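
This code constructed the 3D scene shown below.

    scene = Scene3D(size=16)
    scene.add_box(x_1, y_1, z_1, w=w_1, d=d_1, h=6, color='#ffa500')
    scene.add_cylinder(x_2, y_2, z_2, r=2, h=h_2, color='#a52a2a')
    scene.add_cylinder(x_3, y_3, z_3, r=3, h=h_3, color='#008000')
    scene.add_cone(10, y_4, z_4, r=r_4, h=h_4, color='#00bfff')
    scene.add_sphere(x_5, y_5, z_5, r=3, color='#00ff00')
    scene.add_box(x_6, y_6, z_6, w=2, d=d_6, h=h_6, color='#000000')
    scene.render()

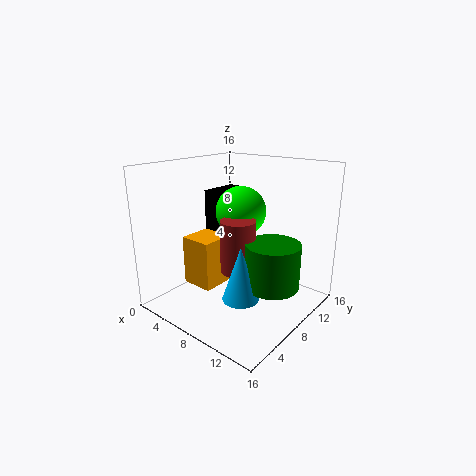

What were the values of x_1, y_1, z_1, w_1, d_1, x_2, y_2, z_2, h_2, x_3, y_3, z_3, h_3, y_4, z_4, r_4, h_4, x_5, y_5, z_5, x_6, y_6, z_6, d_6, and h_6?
x_1 = 1, y_1 = 6, z_1 = 1, w_1 = 4, d_1 = 5, x_2 = 8, y_2 = 8, z_2 = 4, h_2 = 6, x_3 = 12, y_3 = 9, z_3 = 3, h_3 = 5, y_4 = 6, z_4 = 2, r_4 = 2, h_4 = 6, x_5 = 6, y_5 = 11, z_5 = 10, x_6 = 1, y_6 = 10, z_6 = 7, d_6 = 5, h_6 = 5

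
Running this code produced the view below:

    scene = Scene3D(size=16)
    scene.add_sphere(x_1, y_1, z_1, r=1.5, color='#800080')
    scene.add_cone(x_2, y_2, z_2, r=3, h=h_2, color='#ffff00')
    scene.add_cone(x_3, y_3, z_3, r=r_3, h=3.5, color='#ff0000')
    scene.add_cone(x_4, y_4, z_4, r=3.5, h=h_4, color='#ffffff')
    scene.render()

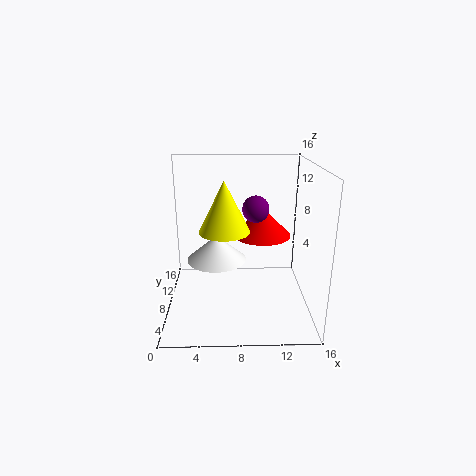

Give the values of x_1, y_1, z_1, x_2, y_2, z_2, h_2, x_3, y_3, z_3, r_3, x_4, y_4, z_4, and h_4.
x_1 = 10; y_1 = 9; z_1 = 11; x_2 = 6.5; y_2 = 10; z_2 = 8; h_2 = 6; x_3 = 11; y_3 = 11.5; z_3 = 7; r_3 = 3.5; x_4 = 5.5; y_4 = 10; z_4 = 4.5; h_4 = 3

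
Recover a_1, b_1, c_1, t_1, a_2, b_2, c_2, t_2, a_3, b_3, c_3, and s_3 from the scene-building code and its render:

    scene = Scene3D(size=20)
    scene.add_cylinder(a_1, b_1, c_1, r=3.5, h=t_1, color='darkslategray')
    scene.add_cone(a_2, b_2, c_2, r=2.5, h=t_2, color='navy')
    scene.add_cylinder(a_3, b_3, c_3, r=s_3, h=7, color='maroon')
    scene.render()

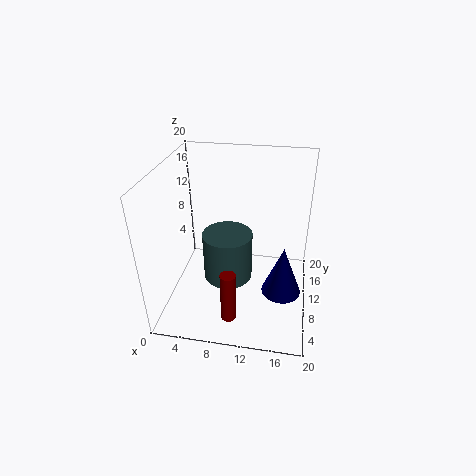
a_1 = 8.5; b_1 = 10; c_1 = 3.5; t_1 = 7; a_2 = 16.5; b_2 = 5.5; c_2 = 5.5; t_2 = 6.5; a_3 = 10; b_3 = 3; c_3 = 2; s_3 = 1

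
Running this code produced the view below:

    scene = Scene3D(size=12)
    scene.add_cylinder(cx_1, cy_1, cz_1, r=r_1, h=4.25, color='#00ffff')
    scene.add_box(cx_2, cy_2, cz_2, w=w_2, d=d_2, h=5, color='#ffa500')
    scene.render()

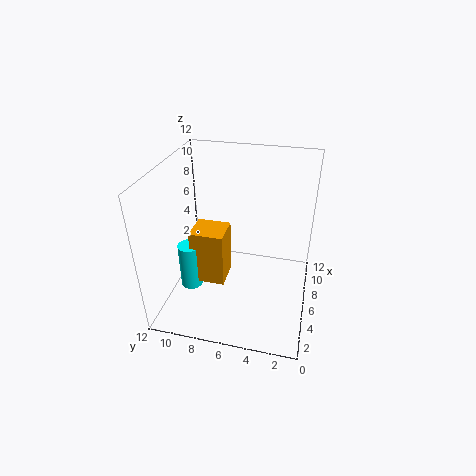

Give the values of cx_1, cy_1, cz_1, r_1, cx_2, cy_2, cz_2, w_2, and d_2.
cx_1 = 6
cy_1 = 10.5
cz_1 = 0.25
r_1 = 1
cx_2 = 5.5
cy_2 = 7.25
cz_2 = 1
w_2 = 2.75
d_2 = 3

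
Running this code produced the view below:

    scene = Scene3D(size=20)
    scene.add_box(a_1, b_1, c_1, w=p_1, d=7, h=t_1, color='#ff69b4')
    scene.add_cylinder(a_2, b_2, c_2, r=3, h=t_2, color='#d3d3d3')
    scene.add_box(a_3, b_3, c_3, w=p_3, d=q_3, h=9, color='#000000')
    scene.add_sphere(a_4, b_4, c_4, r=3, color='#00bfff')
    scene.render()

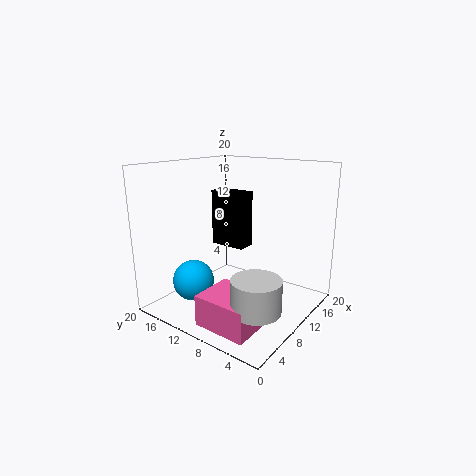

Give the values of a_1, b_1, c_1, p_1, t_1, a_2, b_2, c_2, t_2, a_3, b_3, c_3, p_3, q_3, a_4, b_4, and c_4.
a_1 = 1, b_1 = 3, c_1 = 1, p_1 = 6, t_1 = 4, a_2 = 4, b_2 = 3, c_2 = 4, t_2 = 4, a_3 = 15, b_3 = 13, c_3 = 6, p_3 = 3, q_3 = 6, a_4 = 7, b_4 = 16, c_4 = 3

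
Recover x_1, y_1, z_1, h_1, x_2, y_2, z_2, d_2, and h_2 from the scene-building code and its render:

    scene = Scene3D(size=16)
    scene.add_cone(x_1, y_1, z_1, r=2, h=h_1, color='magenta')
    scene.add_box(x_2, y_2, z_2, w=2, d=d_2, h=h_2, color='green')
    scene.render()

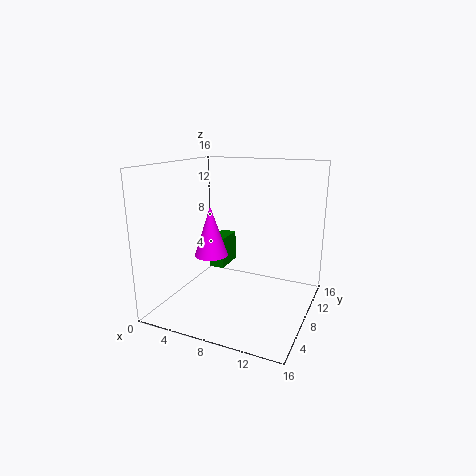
x_1 = 4, y_1 = 9, z_1 = 5, h_1 = 6, x_2 = 2, y_2 = 12, z_2 = 2, d_2 = 4, h_2 = 4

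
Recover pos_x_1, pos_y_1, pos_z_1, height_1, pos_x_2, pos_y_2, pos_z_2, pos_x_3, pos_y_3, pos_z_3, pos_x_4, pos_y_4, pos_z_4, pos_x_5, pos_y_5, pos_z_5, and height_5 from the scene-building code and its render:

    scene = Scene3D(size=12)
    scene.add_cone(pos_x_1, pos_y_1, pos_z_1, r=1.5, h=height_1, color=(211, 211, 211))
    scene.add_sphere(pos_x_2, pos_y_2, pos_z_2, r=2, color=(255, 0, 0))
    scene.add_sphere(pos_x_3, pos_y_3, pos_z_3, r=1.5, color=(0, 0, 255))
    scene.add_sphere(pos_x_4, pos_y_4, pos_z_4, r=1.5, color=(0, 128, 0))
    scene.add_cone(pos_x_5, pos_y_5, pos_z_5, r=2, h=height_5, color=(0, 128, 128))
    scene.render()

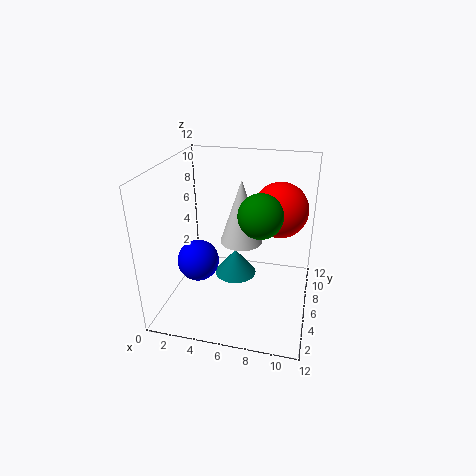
pos_x_1 = 7, pos_y_1 = 3, pos_z_1 = 7.5, height_1 = 4.5, pos_x_2 = 9.5, pos_y_2 = 4.5, pos_z_2 = 9.5, pos_x_3 = 4, pos_y_3 = 2, pos_z_3 = 6, pos_x_4 = 8.5, pos_y_4 = 2, pos_z_4 = 10, pos_x_5 = 5, pos_y_5 = 9, pos_z_5 = 0.5, height_5 = 2.5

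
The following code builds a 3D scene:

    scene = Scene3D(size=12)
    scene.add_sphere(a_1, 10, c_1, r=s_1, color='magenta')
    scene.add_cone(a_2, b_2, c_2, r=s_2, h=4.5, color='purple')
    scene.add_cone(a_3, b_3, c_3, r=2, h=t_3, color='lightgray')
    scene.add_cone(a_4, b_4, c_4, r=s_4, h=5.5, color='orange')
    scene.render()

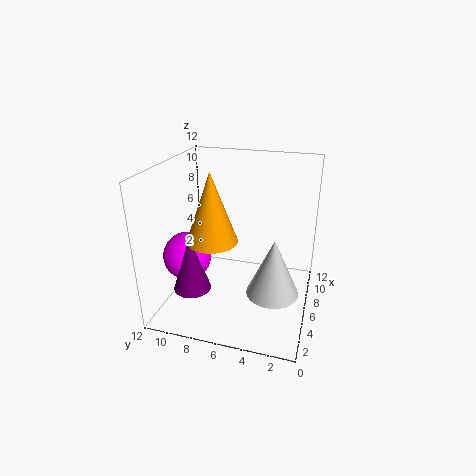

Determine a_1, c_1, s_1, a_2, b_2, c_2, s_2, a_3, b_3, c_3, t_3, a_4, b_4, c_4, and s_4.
a_1 = 4.5; c_1 = 4.5; s_1 = 2; a_2 = 3; b_2 = 9; c_2 = 2.5; s_2 = 1.5; a_3 = 3.5; b_3 = 2.5; c_3 = 3; t_3 = 4.5; a_4 = 4; b_4 = 7.5; c_4 = 6.5; s_4 = 2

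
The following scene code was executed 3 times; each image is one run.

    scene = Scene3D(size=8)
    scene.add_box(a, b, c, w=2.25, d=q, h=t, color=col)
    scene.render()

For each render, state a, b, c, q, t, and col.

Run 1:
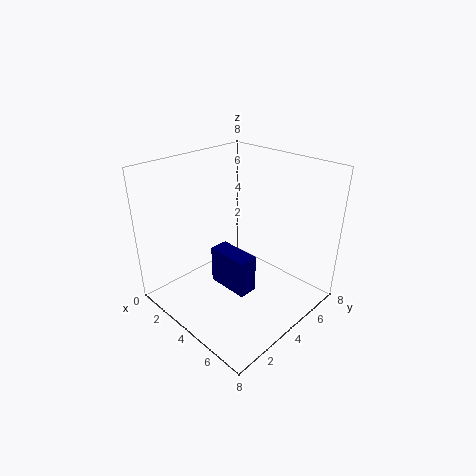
a = 3.75; b = 2.25; c = 2; q = 1; t = 2; col = 'navy'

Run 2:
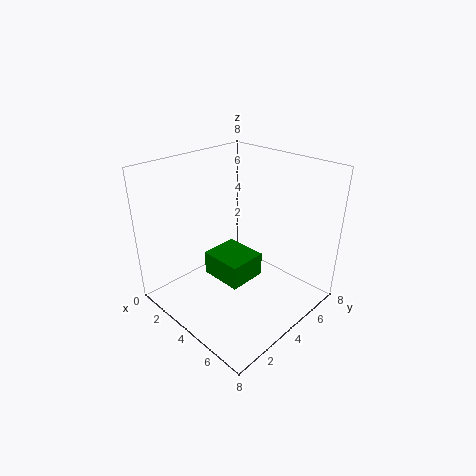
a = 3.5; b = 2; c = 2.5; q = 2; t = 1.25; col = 'green'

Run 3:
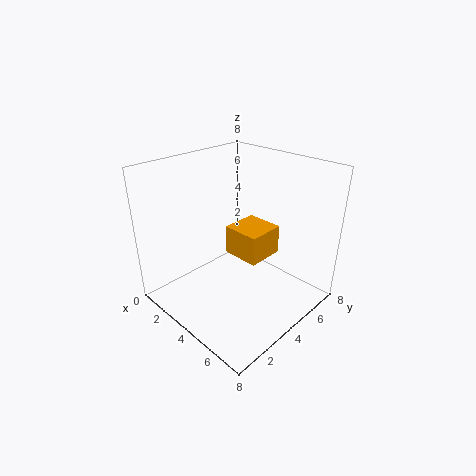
a = 2.5; b = 4.5; c = 2.25; q = 2.25; t = 1.75; col = 'orange'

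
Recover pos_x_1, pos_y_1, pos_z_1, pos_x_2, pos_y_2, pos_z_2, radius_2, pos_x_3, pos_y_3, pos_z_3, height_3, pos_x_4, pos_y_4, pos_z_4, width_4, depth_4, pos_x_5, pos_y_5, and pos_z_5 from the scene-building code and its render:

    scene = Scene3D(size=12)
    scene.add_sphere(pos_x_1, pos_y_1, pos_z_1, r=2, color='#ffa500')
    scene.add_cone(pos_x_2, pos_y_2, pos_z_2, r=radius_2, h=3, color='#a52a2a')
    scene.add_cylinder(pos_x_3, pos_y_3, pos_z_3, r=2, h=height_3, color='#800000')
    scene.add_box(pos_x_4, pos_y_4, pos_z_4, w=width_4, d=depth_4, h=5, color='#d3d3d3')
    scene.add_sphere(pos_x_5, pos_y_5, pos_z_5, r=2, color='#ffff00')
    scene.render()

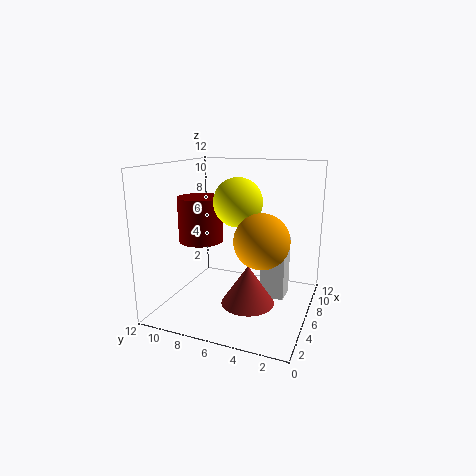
pos_x_1 = 3; pos_y_1 = 3; pos_z_1 = 7; pos_x_2 = 3; pos_y_2 = 4; pos_z_2 = 2; radius_2 = 2; pos_x_3 = 7; pos_y_3 = 10; pos_z_3 = 5; height_3 = 4; pos_x_4 = 6; pos_y_4 = 2; pos_z_4 = 1; width_4 = 2; depth_4 = 2; pos_x_5 = 6; pos_y_5 = 6; pos_z_5 = 9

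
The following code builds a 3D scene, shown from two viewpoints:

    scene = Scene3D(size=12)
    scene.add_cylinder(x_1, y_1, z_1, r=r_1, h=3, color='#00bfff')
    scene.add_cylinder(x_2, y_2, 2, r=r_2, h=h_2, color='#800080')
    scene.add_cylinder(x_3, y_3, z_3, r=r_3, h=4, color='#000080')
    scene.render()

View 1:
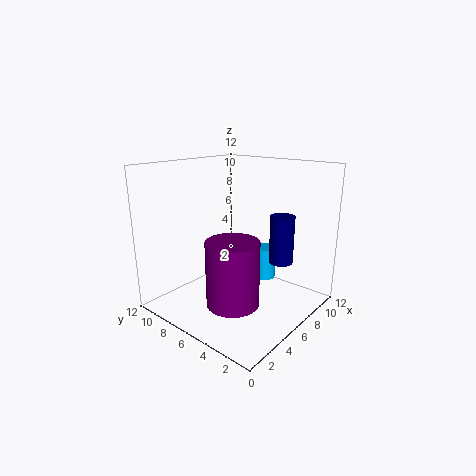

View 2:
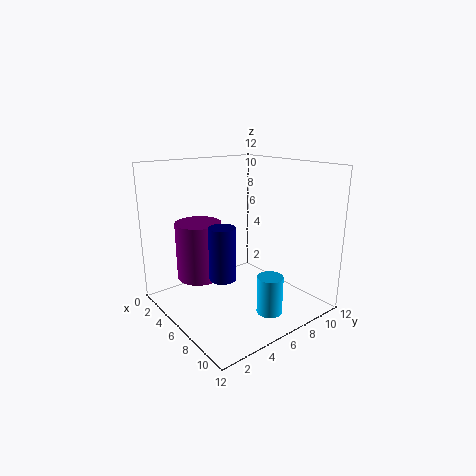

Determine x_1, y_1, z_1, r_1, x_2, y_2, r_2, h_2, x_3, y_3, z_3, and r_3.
x_1 = 10
y_1 = 6
z_1 = 1
r_1 = 1
x_2 = 3
y_2 = 4
r_2 = 2
h_2 = 5
x_3 = 8
y_3 = 3
z_3 = 4
r_3 = 1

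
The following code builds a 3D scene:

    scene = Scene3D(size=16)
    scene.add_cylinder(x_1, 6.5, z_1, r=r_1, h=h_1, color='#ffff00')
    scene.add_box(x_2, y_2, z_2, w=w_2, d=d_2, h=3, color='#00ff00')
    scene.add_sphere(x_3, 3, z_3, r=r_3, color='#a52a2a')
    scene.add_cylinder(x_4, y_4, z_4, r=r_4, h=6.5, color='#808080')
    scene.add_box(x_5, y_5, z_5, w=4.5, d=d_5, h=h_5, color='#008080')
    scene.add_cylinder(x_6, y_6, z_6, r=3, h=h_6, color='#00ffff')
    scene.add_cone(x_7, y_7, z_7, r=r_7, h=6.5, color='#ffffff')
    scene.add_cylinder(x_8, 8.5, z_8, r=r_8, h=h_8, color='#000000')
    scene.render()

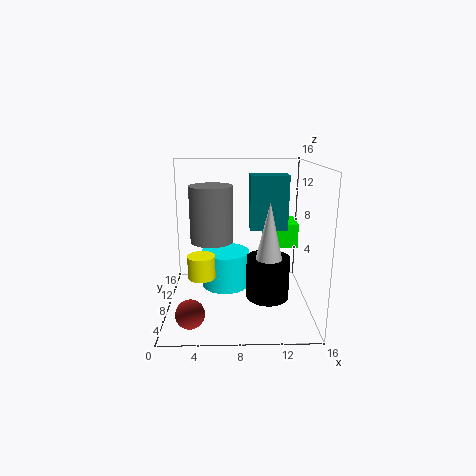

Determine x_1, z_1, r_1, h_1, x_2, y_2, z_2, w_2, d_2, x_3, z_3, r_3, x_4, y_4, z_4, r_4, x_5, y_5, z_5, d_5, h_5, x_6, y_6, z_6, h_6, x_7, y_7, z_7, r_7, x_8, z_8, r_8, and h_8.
x_1 = 4
z_1 = 4
r_1 = 1.5
h_1 = 2.5
x_2 = 11.5
y_2 = 11.5
z_2 = 5.5
w_2 = 4
d_2 = 4
x_3 = 3
z_3 = 1.5
r_3 = 1.5
x_4 = 5
y_4 = 10
z_4 = 7
r_4 = 2.5
x_5 = 9.5
y_5 = 10.5
z_5 = 8
d_5 = 3
h_5 = 6.5
x_6 = 6.5
y_6 = 12
z_6 = 0.5
h_6 = 4.5
x_7 = 11.5
y_7 = 8
z_7 = 5.5
r_7 = 1.5
x_8 = 11.5
z_8 = 0.5
r_8 = 2.5
h_8 = 5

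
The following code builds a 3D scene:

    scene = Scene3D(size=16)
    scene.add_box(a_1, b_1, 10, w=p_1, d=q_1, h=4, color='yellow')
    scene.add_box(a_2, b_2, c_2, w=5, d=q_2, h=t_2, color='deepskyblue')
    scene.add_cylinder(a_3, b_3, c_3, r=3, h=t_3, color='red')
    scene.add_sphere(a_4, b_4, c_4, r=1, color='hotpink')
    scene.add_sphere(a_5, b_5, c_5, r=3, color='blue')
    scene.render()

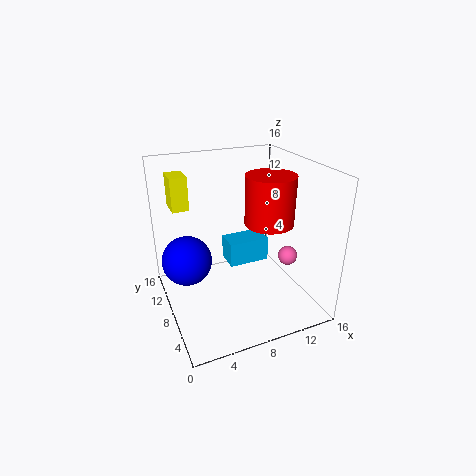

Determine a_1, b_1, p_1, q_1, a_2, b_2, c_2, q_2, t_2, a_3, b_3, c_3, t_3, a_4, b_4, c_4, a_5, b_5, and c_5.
a_1 = 2, b_1 = 13, p_1 = 2, q_1 = 3, a_2 = 8, b_2 = 10, c_2 = 3, q_2 = 3, t_2 = 3, a_3 = 13, b_3 = 10, c_3 = 8, t_3 = 6, a_4 = 12, b_4 = 4, c_4 = 7, a_5 = 3, b_5 = 12, c_5 = 4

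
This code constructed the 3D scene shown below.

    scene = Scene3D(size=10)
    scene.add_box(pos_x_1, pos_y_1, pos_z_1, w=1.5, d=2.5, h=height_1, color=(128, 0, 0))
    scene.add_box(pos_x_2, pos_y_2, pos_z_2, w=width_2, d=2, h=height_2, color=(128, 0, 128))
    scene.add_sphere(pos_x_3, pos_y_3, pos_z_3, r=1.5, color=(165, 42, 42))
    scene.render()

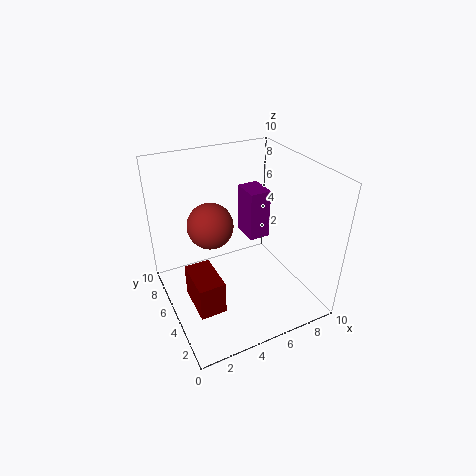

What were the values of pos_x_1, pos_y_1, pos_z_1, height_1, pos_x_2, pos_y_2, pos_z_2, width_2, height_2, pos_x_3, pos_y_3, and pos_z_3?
pos_x_1 = 0.5
pos_y_1 = 0.5
pos_z_1 = 3.5
height_1 = 2
pos_x_2 = 6
pos_y_2 = 5
pos_z_2 = 4.5
width_2 = 1.5
height_2 = 3.5
pos_x_3 = 3
pos_y_3 = 5
pos_z_3 = 6.5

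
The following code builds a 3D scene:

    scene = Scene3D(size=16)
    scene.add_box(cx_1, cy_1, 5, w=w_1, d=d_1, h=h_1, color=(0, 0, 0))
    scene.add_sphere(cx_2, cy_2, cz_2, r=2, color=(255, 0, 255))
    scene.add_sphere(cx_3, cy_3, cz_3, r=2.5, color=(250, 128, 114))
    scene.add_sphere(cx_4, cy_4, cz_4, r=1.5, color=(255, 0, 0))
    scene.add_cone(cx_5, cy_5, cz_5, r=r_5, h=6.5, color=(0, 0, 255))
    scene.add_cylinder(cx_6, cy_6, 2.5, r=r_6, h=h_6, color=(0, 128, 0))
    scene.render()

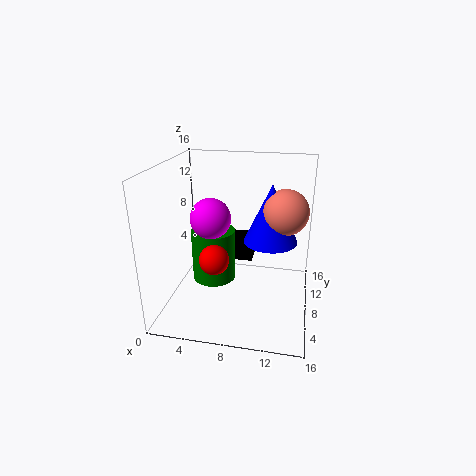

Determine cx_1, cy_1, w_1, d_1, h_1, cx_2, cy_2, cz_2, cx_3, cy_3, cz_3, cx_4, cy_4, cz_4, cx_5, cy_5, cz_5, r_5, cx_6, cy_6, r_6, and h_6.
cx_1 = 6, cy_1 = 8.5, w_1 = 3.5, d_1 = 4, h_1 = 2, cx_2 = 6, cy_2 = 4.5, cz_2 = 11.5, cx_3 = 13, cy_3 = 9, cz_3 = 11, cx_4 = 6.5, cy_4 = 3.5, cz_4 = 7.5, cx_5 = 11.5, cy_5 = 9, cz_5 = 7.5, r_5 = 3, cx_6 = 5, cy_6 = 8.5, r_6 = 2.5, h_6 = 6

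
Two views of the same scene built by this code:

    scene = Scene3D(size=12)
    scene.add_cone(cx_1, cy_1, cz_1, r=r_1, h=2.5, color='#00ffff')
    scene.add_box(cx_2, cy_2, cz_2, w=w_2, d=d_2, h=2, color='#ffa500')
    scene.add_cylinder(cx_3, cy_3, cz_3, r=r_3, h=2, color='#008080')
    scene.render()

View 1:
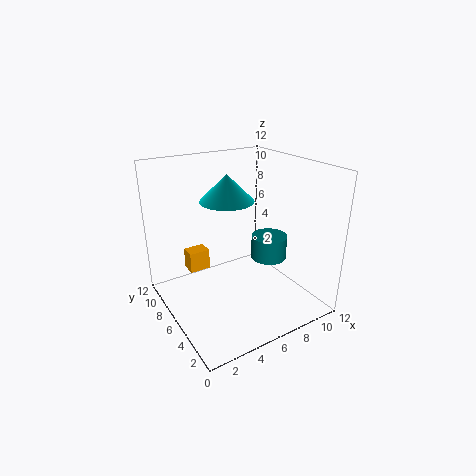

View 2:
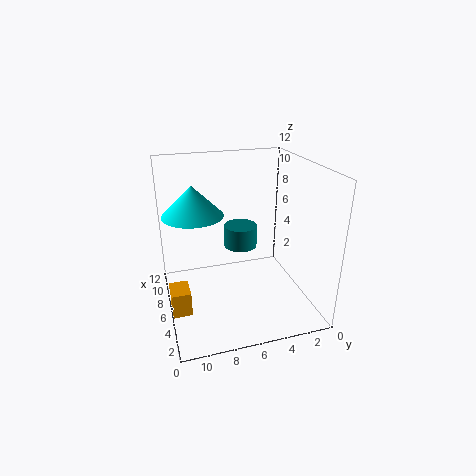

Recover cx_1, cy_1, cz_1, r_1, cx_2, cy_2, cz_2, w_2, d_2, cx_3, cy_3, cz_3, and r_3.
cx_1 = 7
cy_1 = 9.5
cz_1 = 8
r_1 = 2.5
cx_2 = 3.5
cy_2 = 10.5
cz_2 = 1
w_2 = 2
d_2 = 1.5
cx_3 = 8.5
cy_3 = 5
cz_3 = 4
r_3 = 1.5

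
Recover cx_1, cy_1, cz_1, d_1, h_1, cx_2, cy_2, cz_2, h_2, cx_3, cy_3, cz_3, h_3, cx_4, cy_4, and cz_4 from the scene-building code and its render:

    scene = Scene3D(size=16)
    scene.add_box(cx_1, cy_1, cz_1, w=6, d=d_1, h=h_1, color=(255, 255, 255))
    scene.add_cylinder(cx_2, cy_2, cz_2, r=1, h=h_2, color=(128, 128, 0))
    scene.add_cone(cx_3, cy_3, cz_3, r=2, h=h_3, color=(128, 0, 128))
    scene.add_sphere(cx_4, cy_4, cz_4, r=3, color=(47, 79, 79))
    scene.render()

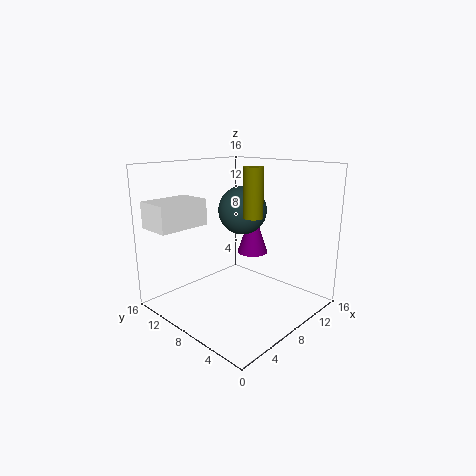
cx_1 = 1; cy_1 = 12; cz_1 = 9; d_1 = 4; h_1 = 3; cx_2 = 7; cy_2 = 5; cz_2 = 11; h_2 = 5; cx_3 = 14; cy_3 = 11; cz_3 = 4; h_3 = 6; cx_4 = 12; cy_4 = 11; cz_4 = 10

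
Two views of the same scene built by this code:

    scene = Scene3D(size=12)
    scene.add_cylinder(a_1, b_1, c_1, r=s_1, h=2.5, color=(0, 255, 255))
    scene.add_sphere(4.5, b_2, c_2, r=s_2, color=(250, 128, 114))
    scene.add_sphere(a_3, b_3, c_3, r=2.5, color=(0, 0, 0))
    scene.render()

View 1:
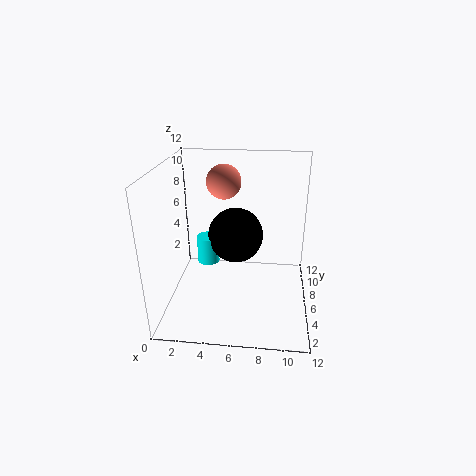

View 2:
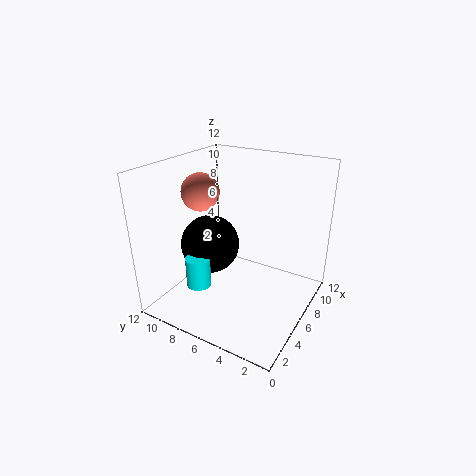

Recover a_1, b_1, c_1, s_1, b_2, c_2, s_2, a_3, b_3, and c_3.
a_1 = 3, b_1 = 8, c_1 = 2.5, s_1 = 1, b_2 = 8.5, c_2 = 10, s_2 = 1.5, a_3 = 5.5, b_3 = 8.5, c_3 = 5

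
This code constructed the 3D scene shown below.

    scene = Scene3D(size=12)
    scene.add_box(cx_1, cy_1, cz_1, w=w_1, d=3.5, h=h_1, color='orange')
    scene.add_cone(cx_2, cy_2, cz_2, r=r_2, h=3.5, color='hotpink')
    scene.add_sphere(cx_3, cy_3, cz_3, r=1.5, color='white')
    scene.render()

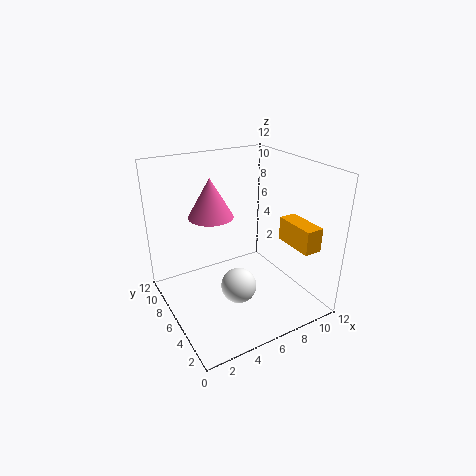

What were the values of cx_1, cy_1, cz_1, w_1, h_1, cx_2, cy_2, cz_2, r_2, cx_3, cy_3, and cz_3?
cx_1 = 9.5
cy_1 = 1.5
cz_1 = 5.5
w_1 = 1.5
h_1 = 2
cx_2 = 5
cy_2 = 9
cz_2 = 7
r_2 = 2
cx_3 = 5.5
cy_3 = 5
cz_3 = 2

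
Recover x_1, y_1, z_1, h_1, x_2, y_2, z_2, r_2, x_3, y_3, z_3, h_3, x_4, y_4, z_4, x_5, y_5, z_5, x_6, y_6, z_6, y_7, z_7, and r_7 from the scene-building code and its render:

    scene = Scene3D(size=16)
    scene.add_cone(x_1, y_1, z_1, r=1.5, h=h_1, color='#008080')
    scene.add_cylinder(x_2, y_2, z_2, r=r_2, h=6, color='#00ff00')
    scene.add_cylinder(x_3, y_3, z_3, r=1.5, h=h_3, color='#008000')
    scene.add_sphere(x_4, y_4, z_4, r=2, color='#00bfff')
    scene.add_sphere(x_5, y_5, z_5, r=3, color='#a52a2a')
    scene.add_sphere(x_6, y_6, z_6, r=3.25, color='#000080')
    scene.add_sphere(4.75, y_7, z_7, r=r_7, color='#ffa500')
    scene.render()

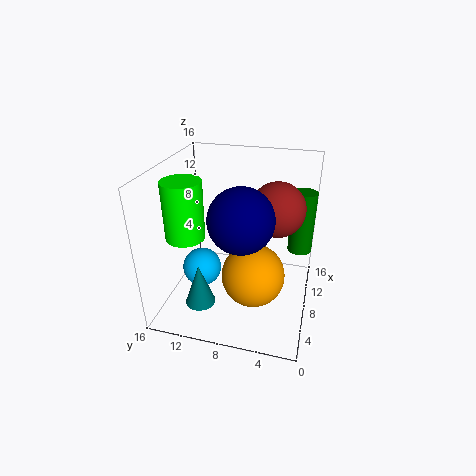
x_1 = 1.75; y_1 = 10.25; z_1 = 3.75; h_1 = 4.25; x_2 = 4.25; y_2 = 12.5; z_2 = 9.5; r_2 = 2; x_3 = 14; y_3 = 1.5; z_3 = 4; h_3 = 7.75; x_4 = 4.5; y_4 = 11; z_4 = 6; x_5 = 9.5; y_5 = 4; z_5 = 11.25; x_6 = 4.5; y_6 = 6.75; z_6 = 12; y_7 = 5.5; z_7 = 5.75; r_7 = 3.25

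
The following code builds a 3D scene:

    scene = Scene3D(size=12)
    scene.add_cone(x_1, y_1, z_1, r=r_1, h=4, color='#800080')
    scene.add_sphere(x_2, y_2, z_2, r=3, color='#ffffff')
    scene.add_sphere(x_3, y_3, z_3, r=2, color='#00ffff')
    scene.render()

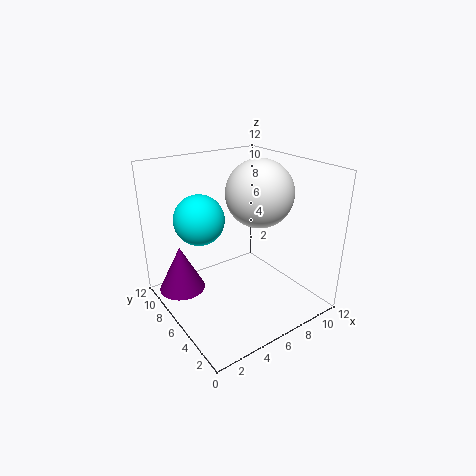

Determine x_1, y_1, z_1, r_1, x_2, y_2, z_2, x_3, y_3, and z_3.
x_1 = 2
y_1 = 9
z_1 = 1
r_1 = 2
x_2 = 9
y_2 = 7
z_2 = 9
x_3 = 3
y_3 = 7
z_3 = 8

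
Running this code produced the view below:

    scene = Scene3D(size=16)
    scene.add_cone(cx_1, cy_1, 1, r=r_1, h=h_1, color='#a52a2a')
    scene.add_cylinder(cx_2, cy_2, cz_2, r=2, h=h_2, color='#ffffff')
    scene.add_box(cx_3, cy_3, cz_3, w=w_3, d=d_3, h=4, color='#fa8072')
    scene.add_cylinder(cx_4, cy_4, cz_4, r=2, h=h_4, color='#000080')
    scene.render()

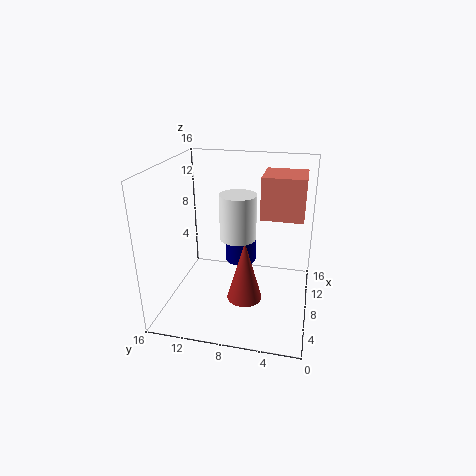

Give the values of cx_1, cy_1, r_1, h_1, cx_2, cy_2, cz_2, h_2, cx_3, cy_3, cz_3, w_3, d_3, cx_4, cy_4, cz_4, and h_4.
cx_1 = 7, cy_1 = 7, r_1 = 2, h_1 = 7, cx_2 = 8, cy_2 = 8, cz_2 = 8, h_2 = 5, cx_3 = 4, cy_3 = 1, cz_3 = 12, w_3 = 4, d_3 = 4, cx_4 = 14, cy_4 = 9, cz_4 = 2, h_4 = 3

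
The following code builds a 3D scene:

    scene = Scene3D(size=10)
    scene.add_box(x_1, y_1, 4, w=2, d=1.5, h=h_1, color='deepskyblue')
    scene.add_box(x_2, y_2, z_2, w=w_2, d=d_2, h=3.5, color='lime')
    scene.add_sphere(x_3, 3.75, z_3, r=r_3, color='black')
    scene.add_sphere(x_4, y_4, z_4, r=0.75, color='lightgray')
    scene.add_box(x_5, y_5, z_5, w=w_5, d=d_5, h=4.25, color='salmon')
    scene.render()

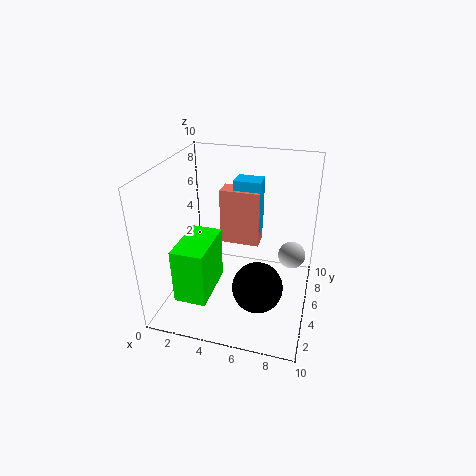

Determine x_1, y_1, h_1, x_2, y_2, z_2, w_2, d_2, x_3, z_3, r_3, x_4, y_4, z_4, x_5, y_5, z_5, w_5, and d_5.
x_1 = 4; y_1 = 7.25; h_1 = 4.25; x_2 = 2.25; y_2 = 0.25; z_2 = 2.75; w_2 = 2; d_2 = 3.5; x_3 = 6.75; z_3 = 2; r_3 = 1.75; x_4 = 9; y_4 = 2; z_4 = 6.25; x_5 = 3; y_5 = 7; z_5 = 3.25; w_5 = 3; d_5 = 1.5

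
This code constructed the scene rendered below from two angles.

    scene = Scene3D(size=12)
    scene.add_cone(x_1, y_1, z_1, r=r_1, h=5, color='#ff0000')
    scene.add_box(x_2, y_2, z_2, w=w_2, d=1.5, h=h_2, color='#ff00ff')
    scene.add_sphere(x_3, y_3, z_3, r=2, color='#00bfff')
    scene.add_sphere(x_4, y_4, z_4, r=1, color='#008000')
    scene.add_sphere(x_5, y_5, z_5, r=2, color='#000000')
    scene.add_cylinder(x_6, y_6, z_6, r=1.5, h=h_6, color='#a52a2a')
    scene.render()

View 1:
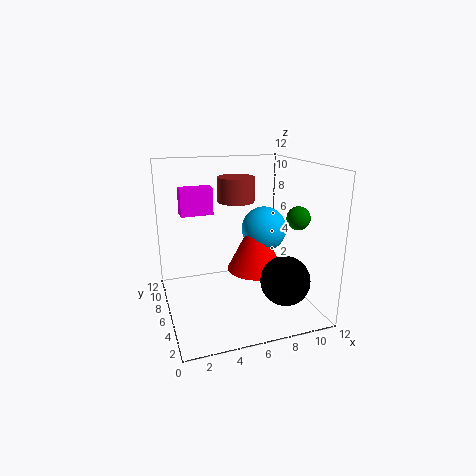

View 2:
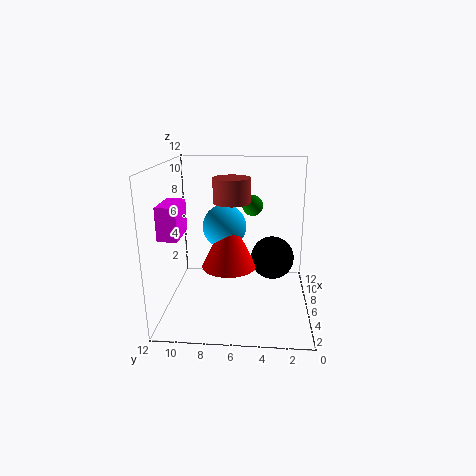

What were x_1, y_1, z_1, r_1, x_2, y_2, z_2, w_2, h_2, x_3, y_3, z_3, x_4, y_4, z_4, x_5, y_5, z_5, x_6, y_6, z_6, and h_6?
x_1 = 8
y_1 = 7
z_1 = 2.5
r_1 = 2.5
x_2 = 2
y_2 = 10
z_2 = 7
w_2 = 3
h_2 = 2.5
x_3 = 9
y_3 = 7.5
z_3 = 6
x_4 = 11
y_4 = 5
z_4 = 7.5
x_5 = 9
y_5 = 3
z_5 = 3
x_6 = 6
y_6 = 6.5
z_6 = 9
h_6 = 2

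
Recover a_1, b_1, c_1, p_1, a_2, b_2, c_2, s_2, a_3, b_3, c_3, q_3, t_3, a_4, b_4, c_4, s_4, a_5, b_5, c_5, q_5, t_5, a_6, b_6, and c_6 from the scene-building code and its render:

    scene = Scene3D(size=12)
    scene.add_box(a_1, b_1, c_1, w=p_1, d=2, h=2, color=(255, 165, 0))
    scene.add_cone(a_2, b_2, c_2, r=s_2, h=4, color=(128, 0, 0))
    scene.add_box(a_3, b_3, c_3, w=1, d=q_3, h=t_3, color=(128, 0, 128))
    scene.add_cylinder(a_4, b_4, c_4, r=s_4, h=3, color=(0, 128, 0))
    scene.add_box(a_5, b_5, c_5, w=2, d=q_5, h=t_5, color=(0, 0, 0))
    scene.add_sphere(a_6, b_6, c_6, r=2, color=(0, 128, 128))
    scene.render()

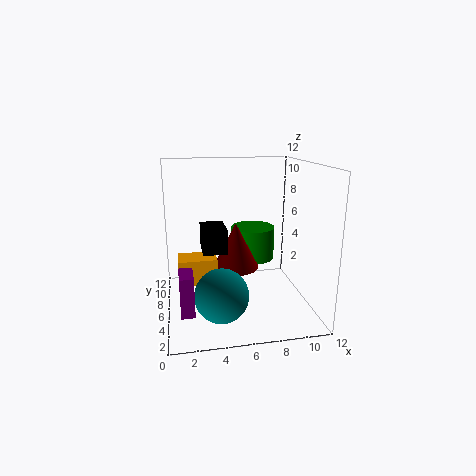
a_1 = 1
b_1 = 4
c_1 = 3
p_1 = 3
a_2 = 6
b_2 = 7
c_2 = 3
s_2 = 2
a_3 = 1
b_3 = 1
c_3 = 2
q_3 = 2
t_3 = 3
a_4 = 8
b_4 = 9
c_4 = 3
s_4 = 2
a_5 = 3
b_5 = 5
c_5 = 5
q_5 = 3
t_5 = 2
a_6 = 4
b_6 = 2
c_6 = 3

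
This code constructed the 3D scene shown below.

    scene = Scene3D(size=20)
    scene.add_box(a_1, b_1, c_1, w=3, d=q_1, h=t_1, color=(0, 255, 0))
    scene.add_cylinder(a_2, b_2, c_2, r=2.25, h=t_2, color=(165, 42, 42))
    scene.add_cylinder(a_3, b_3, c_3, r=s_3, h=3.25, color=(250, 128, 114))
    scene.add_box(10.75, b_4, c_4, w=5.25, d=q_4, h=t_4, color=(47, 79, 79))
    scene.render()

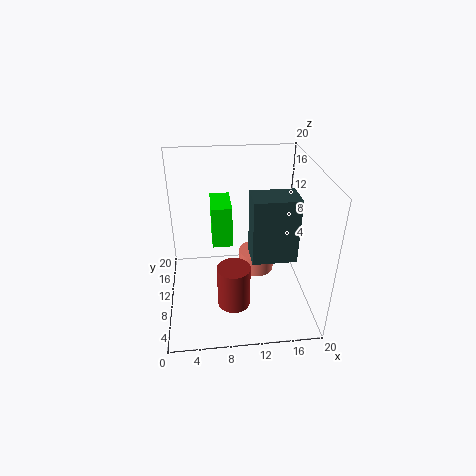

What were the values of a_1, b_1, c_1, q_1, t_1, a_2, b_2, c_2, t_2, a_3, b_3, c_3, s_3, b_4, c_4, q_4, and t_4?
a_1 = 6.5, b_1 = 12.5, c_1 = 7, q_1 = 5.75, t_1 = 6.25, a_2 = 9, b_2 = 6.25, c_2 = 1.75, t_2 = 6, a_3 = 13.5, b_3 = 14.5, c_3 = 1.5, s_3 = 2.75, b_4 = 2, c_4 = 11.25, q_4 = 3.5, t_4 = 7.75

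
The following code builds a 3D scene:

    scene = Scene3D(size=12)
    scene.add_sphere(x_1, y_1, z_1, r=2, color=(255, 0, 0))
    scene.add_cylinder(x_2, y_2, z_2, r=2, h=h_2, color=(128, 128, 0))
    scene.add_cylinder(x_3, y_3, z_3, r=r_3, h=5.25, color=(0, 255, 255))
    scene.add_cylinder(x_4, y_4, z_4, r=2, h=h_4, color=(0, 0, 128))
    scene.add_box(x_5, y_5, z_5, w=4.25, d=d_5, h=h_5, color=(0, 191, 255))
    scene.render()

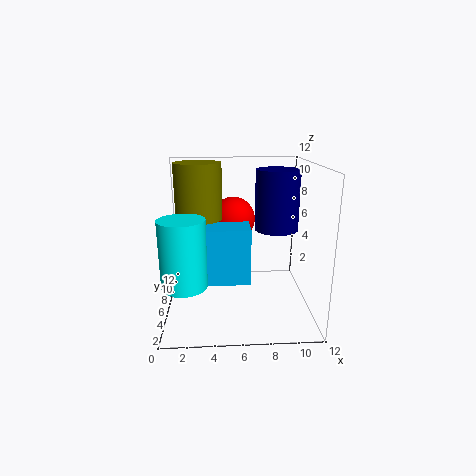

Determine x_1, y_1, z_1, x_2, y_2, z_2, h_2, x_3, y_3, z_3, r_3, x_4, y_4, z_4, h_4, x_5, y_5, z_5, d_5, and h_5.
x_1 = 5.75, y_1 = 9.25, z_1 = 6.75, x_2 = 2.75, y_2 = 7.75, z_2 = 7.25, h_2 = 4.75, x_3 = 1.75, y_3 = 3, z_3 = 3.25, r_3 = 1.75, x_4 = 9.75, y_4 = 9, z_4 = 5.75, h_4 = 5.5, x_5 = 2.75, y_5 = 4.75, z_5 = 2.25, d_5 = 2.75, h_5 = 4.75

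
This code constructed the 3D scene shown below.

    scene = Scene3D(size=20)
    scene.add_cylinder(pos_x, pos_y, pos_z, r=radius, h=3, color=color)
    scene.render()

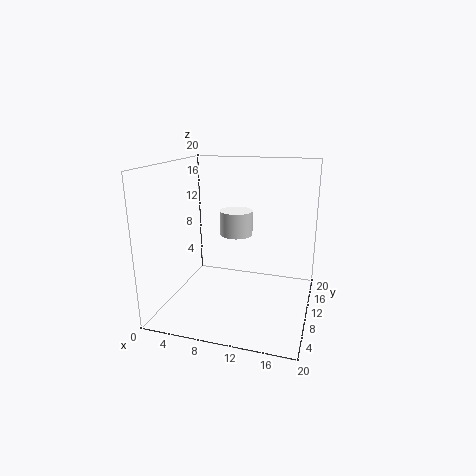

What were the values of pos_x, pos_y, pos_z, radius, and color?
pos_x = 11; pos_y = 6; pos_z = 12; radius = 2; color = 'white'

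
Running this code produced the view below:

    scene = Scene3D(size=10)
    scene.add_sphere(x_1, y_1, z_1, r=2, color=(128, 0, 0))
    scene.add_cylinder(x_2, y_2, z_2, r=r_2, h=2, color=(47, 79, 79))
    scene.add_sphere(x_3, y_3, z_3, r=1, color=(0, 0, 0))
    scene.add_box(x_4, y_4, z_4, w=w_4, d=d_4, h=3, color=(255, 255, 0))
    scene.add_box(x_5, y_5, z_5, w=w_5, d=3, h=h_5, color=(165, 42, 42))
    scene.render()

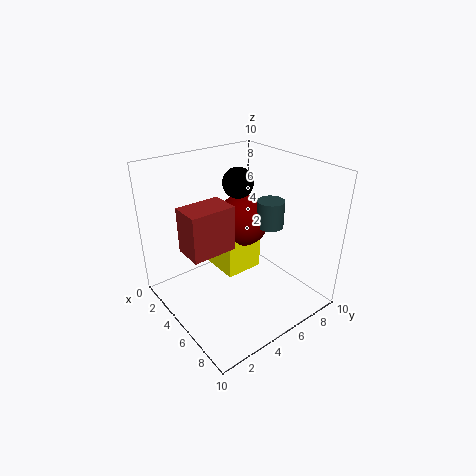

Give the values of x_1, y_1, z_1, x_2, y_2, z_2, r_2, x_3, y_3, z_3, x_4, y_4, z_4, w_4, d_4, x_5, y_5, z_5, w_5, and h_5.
x_1 = 3
y_1 = 7
z_1 = 5
x_2 = 5
y_2 = 8
z_2 = 5
r_2 = 1
x_3 = 5
y_3 = 5
z_3 = 9
x_4 = 1
y_4 = 5
z_4 = 1
w_4 = 3
d_4 = 3
x_5 = 4
y_5 = 1
z_5 = 5
w_5 = 2
h_5 = 3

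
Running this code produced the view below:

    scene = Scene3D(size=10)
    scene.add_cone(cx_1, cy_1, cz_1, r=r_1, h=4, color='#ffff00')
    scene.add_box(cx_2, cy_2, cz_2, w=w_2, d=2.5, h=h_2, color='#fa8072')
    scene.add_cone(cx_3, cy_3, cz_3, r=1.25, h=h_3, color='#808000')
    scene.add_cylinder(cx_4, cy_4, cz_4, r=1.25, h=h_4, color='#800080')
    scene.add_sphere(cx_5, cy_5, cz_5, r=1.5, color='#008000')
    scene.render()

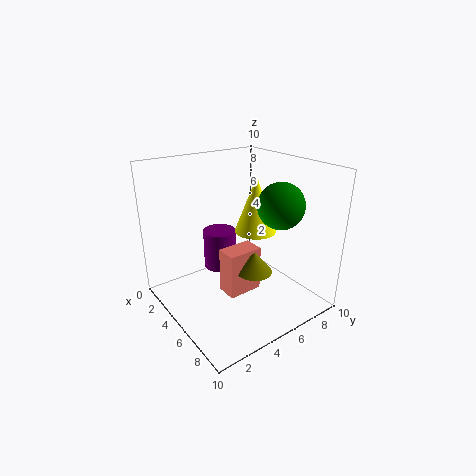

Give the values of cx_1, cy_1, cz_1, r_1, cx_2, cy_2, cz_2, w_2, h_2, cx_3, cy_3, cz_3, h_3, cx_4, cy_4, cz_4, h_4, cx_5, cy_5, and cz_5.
cx_1 = 4.75
cy_1 = 6.75
cz_1 = 5
r_1 = 1.5
cx_2 = 4.5
cy_2 = 3.75
cz_2 = 1
w_2 = 1.5
h_2 = 3.25
cx_3 = 6.25
cy_3 = 5.5
cz_3 = 2.75
h_3 = 1.5
cx_4 = 2.25
cy_4 = 5.25
cz_4 = 1.5
h_4 = 3
cx_5 = 7.5
cy_5 = 6.5
cz_5 = 7.75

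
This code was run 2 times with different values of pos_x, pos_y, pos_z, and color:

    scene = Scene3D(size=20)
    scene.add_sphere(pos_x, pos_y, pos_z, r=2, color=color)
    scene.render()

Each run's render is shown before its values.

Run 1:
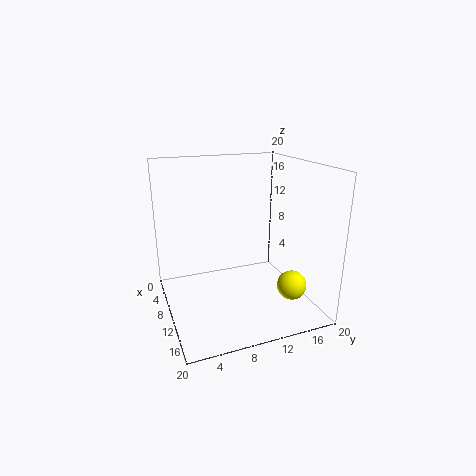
pos_x = 15, pos_y = 16, pos_z = 4, color = 'yellow'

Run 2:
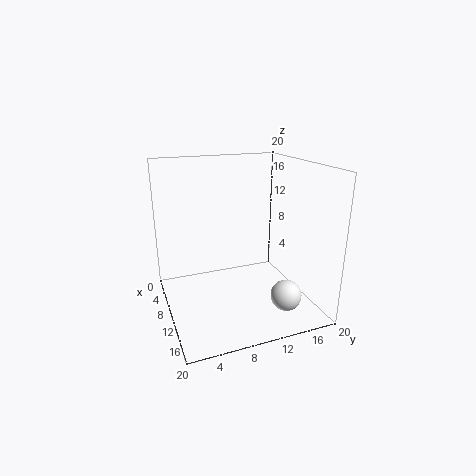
pos_x = 17, pos_y = 14, pos_z = 4, color = 'white'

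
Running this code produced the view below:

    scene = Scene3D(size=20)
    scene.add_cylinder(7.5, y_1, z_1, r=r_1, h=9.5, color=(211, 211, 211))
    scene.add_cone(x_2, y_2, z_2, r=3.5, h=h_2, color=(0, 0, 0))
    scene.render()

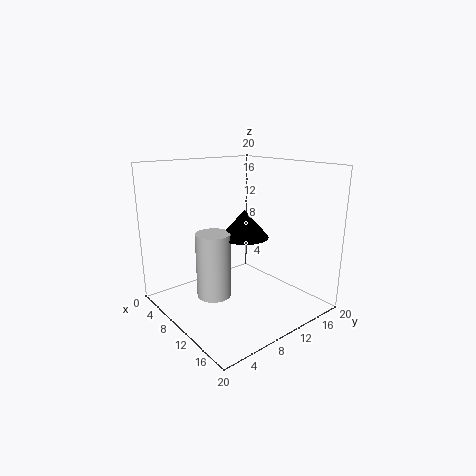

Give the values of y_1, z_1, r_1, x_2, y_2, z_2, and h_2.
y_1 = 7.5
z_1 = 1
r_1 = 2.5
x_2 = 9
y_2 = 12
z_2 = 9.5
h_2 = 4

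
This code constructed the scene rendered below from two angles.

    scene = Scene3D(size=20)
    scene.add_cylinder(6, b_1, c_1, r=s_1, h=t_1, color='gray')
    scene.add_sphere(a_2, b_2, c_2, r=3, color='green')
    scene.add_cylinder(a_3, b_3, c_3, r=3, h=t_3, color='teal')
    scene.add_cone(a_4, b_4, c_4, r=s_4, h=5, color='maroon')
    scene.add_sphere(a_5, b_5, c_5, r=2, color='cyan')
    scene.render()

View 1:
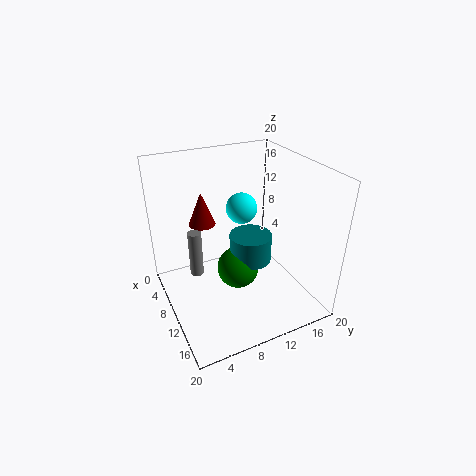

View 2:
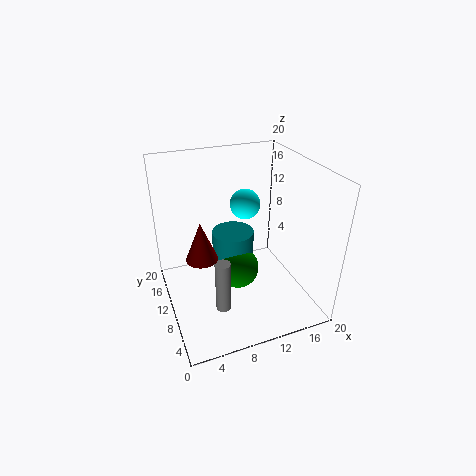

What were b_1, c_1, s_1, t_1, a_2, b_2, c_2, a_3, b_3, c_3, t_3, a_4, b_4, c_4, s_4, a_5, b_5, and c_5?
b_1 = 5; c_1 = 3; s_1 = 1; t_1 = 7; a_2 = 10; b_2 = 10; c_2 = 5; a_3 = 10; b_3 = 12; c_3 = 6; t_3 = 4; a_4 = 4; b_4 = 7; c_4 = 10; s_4 = 2; a_5 = 11; b_5 = 10; c_5 = 15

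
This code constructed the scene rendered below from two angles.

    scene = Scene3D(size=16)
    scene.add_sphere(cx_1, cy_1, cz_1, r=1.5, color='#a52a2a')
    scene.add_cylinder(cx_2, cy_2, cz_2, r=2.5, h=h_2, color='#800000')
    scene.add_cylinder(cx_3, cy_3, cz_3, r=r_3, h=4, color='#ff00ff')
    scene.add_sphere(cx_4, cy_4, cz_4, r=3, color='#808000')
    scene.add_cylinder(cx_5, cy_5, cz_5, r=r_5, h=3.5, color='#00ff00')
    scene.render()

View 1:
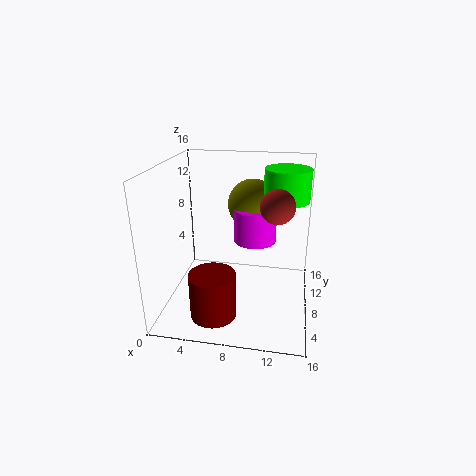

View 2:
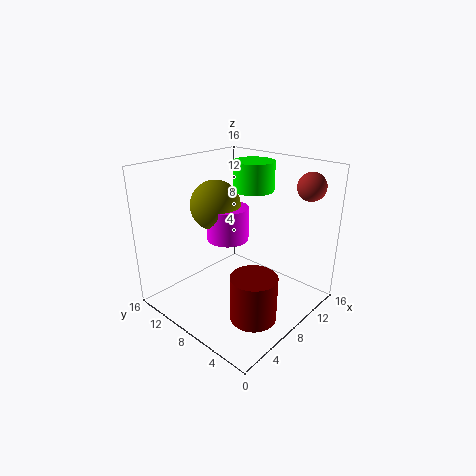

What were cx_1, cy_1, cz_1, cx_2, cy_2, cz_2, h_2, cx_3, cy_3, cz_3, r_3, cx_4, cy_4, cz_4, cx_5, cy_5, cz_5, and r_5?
cx_1 = 12.5, cy_1 = 2, cz_1 = 14, cx_2 = 6, cy_2 = 4, cz_2 = 0.5, h_2 = 5, cx_3 = 9.5, cy_3 = 11, cz_3 = 6.5, r_3 = 2.5, cx_4 = 9, cy_4 = 12.5, cz_4 = 10.5, cx_5 = 13, cy_5 = 10, cz_5 = 12, r_5 = 2.5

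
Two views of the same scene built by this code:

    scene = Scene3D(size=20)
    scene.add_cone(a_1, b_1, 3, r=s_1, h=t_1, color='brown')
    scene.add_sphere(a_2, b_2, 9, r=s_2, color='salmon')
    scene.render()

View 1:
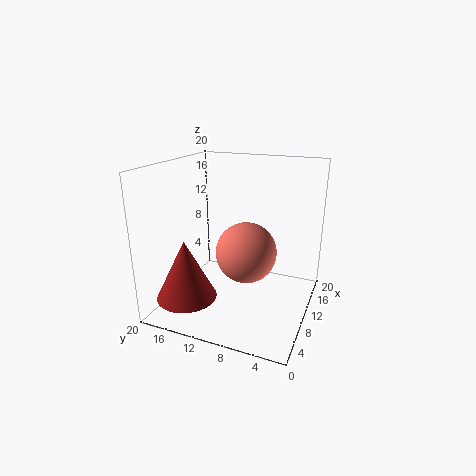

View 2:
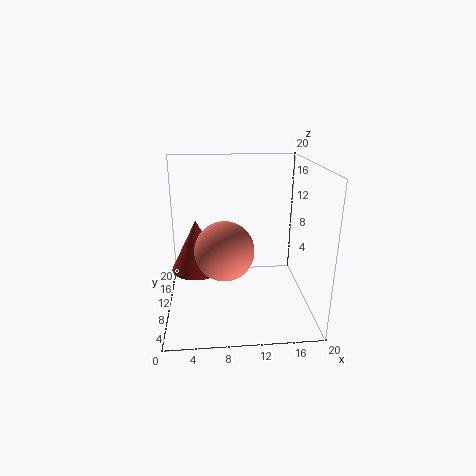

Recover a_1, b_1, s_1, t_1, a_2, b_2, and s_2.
a_1 = 4; b_1 = 15; s_1 = 4; t_1 = 8; a_2 = 8; b_2 = 8; s_2 = 4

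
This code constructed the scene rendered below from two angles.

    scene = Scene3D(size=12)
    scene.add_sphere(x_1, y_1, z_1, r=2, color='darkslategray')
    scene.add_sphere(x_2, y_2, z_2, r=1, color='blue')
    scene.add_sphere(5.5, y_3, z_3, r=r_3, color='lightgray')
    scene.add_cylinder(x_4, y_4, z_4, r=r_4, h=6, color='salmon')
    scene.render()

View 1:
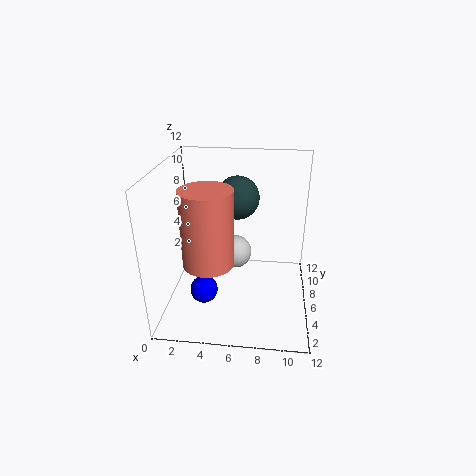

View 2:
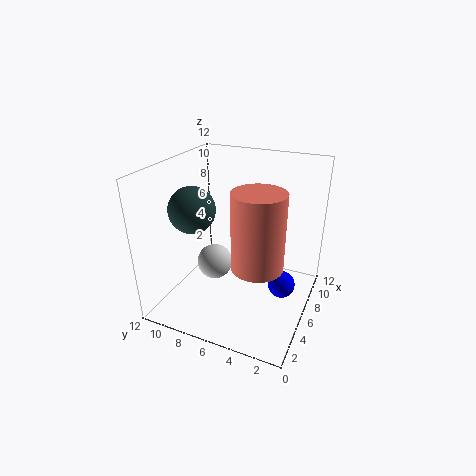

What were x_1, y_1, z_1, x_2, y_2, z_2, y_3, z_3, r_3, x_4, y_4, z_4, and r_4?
x_1 = 5.5; y_1 = 10; z_1 = 8; x_2 = 4; y_2 = 1.5; z_2 = 4; y_3 = 8; z_3 = 3.5; r_3 = 1.5; x_4 = 4; y_4 = 3.5; z_4 = 5; r_4 = 2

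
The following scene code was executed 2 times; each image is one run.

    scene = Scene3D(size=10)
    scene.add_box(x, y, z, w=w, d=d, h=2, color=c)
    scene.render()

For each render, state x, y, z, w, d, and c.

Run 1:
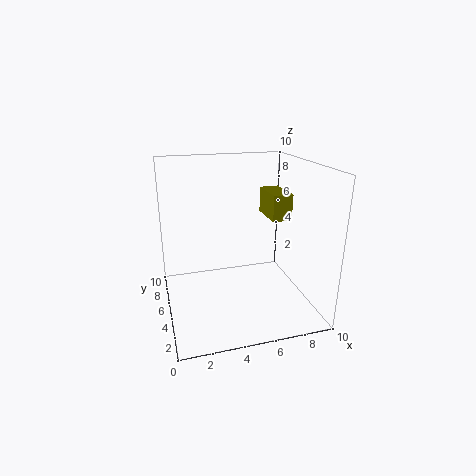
x = 8
y = 6
z = 5.5
w = 1.5
d = 3
c = 'olive'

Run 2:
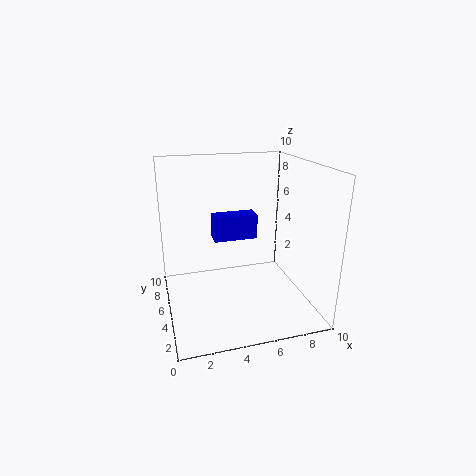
x = 4
y = 8
z = 3.5
w = 3.5
d = 1.5
c = 'blue'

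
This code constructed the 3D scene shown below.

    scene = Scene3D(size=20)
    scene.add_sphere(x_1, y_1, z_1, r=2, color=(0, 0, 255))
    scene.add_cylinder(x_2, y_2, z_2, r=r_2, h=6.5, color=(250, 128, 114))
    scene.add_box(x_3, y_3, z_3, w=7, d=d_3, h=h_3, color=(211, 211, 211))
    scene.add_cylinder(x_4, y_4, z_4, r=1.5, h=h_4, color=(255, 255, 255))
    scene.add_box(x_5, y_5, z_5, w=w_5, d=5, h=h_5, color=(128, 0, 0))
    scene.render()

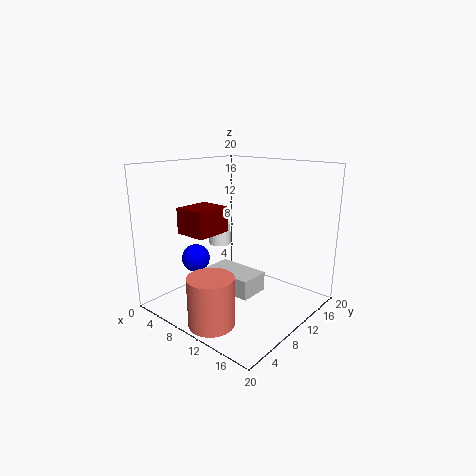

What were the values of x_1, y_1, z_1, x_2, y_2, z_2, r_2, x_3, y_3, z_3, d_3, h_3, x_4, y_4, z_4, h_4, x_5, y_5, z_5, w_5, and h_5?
x_1 = 4.5
y_1 = 7
z_1 = 6.5
x_2 = 11.5
y_2 = 3
z_2 = 0.5
r_2 = 3
x_3 = 8
y_3 = 5.5
z_3 = 4
d_3 = 4
h_3 = 2.5
x_4 = 7.5
y_4 = 9
z_4 = 9
h_4 = 3
x_5 = 4.5
y_5 = 4
z_5 = 11
w_5 = 4.5
h_5 = 3.5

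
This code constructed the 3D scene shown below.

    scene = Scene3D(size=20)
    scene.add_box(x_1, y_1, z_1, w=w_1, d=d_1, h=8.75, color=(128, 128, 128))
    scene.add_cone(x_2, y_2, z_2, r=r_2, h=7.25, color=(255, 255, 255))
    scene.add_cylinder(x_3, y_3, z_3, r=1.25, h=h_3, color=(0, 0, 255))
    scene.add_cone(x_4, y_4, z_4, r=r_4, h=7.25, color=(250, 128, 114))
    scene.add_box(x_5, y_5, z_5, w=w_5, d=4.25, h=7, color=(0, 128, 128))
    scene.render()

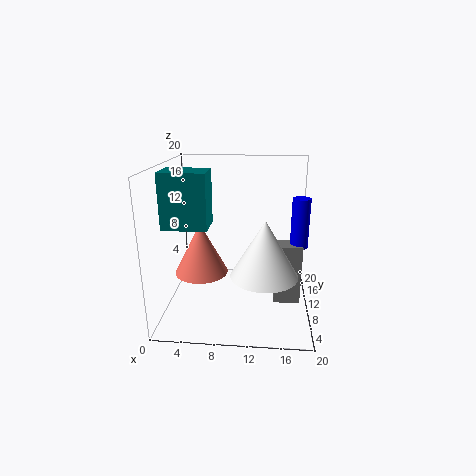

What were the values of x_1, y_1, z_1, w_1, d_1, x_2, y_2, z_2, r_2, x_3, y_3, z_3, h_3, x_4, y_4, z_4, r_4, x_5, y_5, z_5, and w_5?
x_1 = 15.25, y_1 = 9.5, z_1 = 0.25, w_1 = 3.75, d_1 = 2.75, x_2 = 13.75, y_2 = 5, z_2 = 7, r_2 = 4.25, x_3 = 18.5, y_3 = 11.25, z_3 = 8.5, h_3 = 7, x_4 = 4.75, y_4 = 9.75, z_4 = 4.75, r_4 = 3.75, x_5 = 1, y_5 = 4.5, z_5 = 12.75, w_5 = 5.75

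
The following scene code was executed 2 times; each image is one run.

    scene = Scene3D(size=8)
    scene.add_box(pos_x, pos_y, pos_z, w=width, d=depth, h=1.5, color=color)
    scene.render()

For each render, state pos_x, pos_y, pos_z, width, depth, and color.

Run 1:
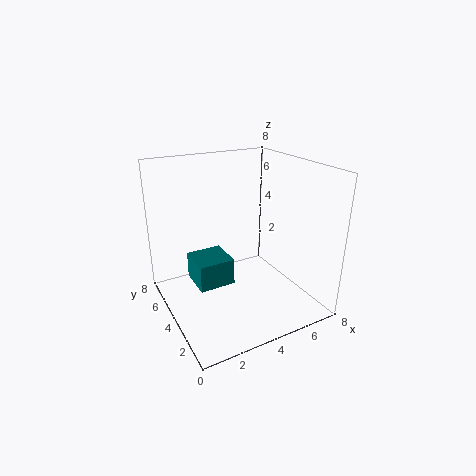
pos_x = 1.5
pos_y = 3.5
pos_z = 1.5
width = 2
depth = 2
color = 'teal'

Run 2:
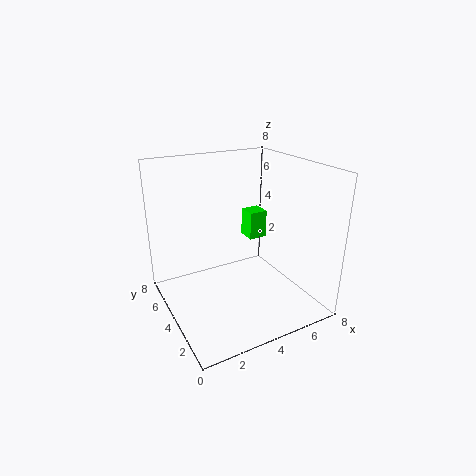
pos_x = 4.5
pos_y = 3.5
pos_z = 4
width = 1
depth = 1
color = 'lime'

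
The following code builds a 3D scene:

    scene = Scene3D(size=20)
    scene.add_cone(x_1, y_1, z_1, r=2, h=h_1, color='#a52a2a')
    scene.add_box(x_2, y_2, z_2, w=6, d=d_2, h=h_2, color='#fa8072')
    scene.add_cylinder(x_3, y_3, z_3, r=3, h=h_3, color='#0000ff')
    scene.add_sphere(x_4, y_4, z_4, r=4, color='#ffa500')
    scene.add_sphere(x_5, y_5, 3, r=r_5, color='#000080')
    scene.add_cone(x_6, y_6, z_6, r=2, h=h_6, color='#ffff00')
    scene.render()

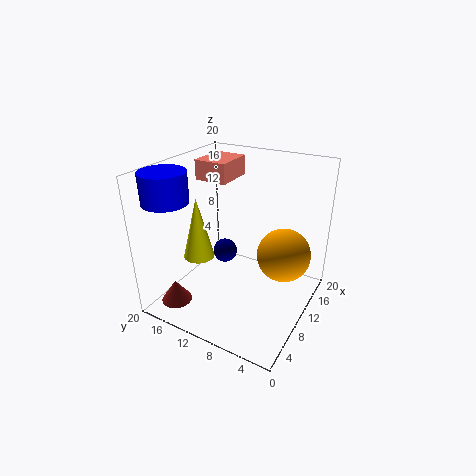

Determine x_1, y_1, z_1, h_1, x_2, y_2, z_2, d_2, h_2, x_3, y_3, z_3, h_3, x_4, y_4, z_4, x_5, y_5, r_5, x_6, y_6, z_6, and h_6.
x_1 = 2
y_1 = 15
z_1 = 3
h_1 = 3
x_2 = 13
y_2 = 14
z_2 = 16
d_2 = 5
h_2 = 3
x_3 = 4
y_3 = 17
z_3 = 16
h_3 = 4
x_4 = 15
y_4 = 5
z_4 = 6
x_5 = 16
y_5 = 16
r_5 = 2
x_6 = 5
y_6 = 13
z_6 = 9
h_6 = 8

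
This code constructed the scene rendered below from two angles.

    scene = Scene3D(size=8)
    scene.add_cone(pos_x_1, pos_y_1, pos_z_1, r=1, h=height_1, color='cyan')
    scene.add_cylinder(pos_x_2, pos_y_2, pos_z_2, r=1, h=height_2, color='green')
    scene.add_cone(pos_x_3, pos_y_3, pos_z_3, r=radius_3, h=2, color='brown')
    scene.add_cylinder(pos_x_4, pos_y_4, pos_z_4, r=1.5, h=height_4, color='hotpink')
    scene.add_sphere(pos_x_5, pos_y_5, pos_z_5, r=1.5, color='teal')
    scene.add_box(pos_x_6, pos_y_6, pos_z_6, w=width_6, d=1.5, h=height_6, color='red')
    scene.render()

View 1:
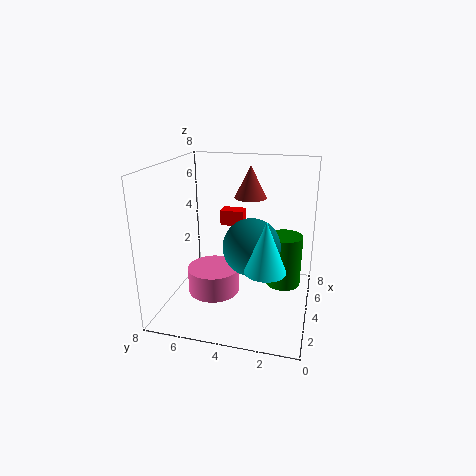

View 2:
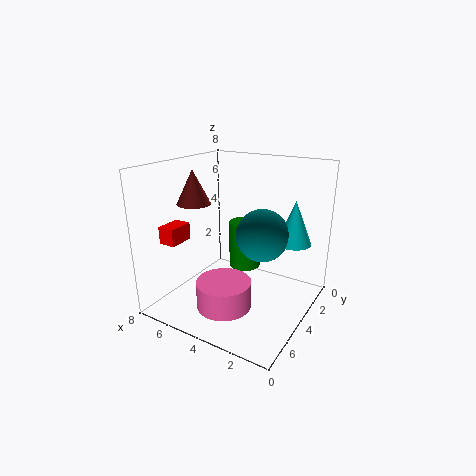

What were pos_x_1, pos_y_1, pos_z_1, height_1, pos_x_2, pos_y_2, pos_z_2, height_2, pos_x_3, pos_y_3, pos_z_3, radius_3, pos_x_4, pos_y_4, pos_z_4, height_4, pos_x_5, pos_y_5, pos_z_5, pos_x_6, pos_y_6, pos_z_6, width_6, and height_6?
pos_x_1 = 1.5, pos_y_1 = 2, pos_z_1 = 3.5, height_1 = 2.5, pos_x_2 = 5, pos_y_2 = 1.5, pos_z_2 = 1, height_2 = 3, pos_x_3 = 7, pos_y_3 = 4, pos_z_3 = 5.5, radius_3 = 1, pos_x_4 = 4, pos_y_4 = 5.5, pos_z_4 = 0.5, height_4 = 1.5, pos_x_5 = 3, pos_y_5 = 3, pos_z_5 = 4, pos_x_6 = 7, pos_y_6 = 4.5, pos_z_6 = 3.5, width_6 = 1, height_6 = 1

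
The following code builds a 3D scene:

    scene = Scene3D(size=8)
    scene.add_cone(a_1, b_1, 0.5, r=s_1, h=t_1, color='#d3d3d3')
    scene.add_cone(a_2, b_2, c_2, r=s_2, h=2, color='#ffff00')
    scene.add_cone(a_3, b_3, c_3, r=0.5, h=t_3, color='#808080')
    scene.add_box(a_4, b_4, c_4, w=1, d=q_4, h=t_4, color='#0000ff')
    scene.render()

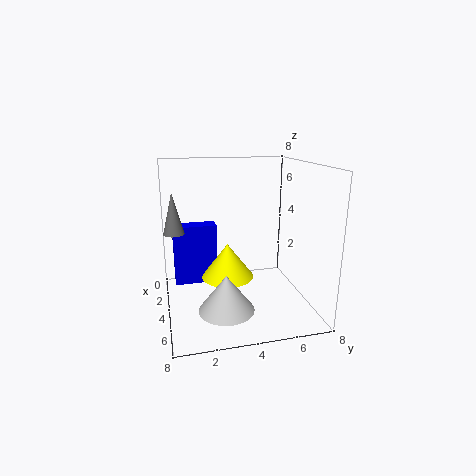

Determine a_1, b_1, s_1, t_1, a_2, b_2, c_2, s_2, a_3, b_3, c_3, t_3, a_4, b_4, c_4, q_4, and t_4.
a_1 = 5.5; b_1 = 3; s_1 = 1.5; t_1 = 2; a_2 = 3.5; b_2 = 3.5; c_2 = 1.5; s_2 = 1.5; a_3 = 5.5; b_3 = 0.5; c_3 = 5; t_3 = 2; a_4 = 2; b_4 = 0.5; c_4 = 1; q_4 = 2.5; t_4 = 3.5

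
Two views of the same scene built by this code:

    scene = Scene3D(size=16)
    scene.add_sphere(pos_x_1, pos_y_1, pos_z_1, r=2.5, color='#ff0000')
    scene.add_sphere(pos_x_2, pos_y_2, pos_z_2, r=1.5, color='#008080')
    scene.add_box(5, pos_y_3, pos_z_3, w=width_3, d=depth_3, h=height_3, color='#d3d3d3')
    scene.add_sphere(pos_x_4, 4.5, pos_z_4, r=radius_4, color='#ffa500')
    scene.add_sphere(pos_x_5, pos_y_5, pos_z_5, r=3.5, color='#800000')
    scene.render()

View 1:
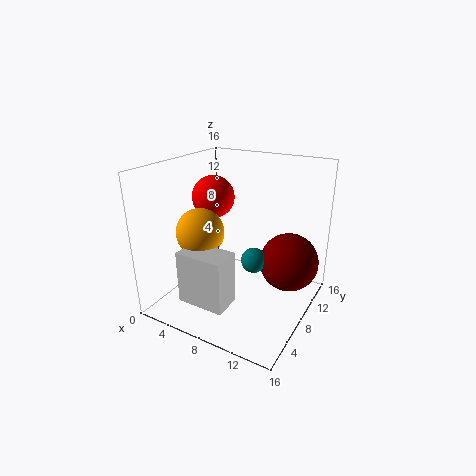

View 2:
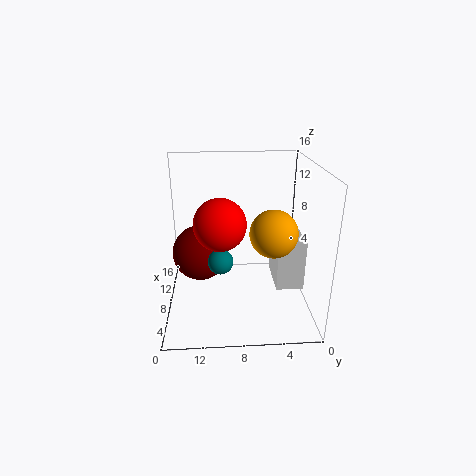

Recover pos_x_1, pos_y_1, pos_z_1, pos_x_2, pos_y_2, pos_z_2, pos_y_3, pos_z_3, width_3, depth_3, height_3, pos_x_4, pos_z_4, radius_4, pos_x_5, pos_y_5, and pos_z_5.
pos_x_1 = 3.5; pos_y_1 = 10; pos_z_1 = 11.5; pos_x_2 = 9; pos_y_2 = 10; pos_z_2 = 4.5; pos_y_3 = 1; pos_z_3 = 3; width_3 = 5; depth_3 = 3; height_3 = 5.5; pos_x_4 = 5.5; pos_z_4 = 9.5; radius_4 = 2.5; pos_x_5 = 12.5; pos_y_5 = 12.5; pos_z_5 = 4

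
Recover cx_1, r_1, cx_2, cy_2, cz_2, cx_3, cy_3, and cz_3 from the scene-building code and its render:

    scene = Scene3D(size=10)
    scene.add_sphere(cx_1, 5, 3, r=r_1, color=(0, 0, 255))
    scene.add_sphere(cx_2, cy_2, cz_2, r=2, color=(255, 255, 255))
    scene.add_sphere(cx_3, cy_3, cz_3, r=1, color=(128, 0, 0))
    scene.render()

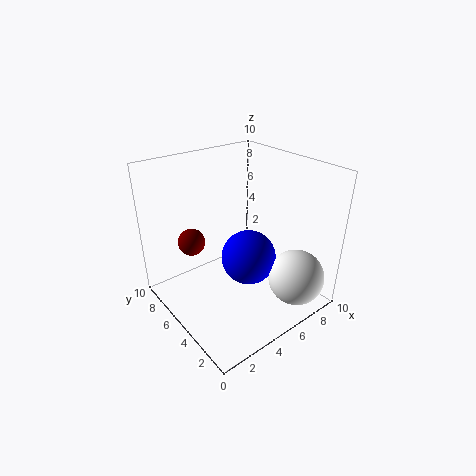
cx_1 = 6
r_1 = 2
cx_2 = 8
cy_2 = 2
cz_2 = 2
cx_3 = 3
cy_3 = 8
cz_3 = 4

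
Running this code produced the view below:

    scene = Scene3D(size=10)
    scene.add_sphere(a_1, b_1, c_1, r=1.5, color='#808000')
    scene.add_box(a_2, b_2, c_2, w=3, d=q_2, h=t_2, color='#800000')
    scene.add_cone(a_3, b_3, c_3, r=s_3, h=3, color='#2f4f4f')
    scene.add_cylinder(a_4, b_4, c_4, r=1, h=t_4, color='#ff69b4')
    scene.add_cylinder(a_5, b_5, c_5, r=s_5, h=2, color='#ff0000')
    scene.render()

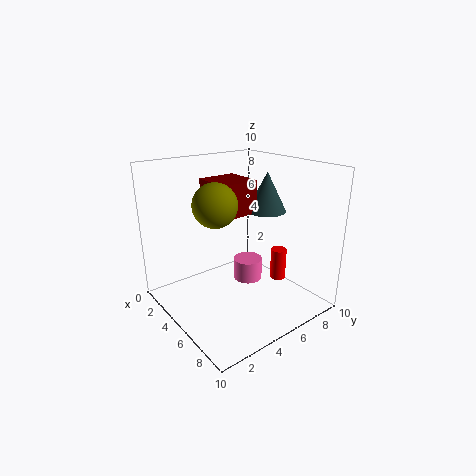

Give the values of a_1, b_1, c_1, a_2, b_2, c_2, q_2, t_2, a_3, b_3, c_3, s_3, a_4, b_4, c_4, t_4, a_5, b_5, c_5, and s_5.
a_1 = 4.5
b_1 = 3.5
c_1 = 7.5
a_2 = 1
b_2 = 4.5
c_2 = 6
q_2 = 3
t_2 = 2.5
a_3 = 4
b_3 = 8.5
c_3 = 6
s_3 = 1.5
a_4 = 5.5
b_4 = 5.5
c_4 = 2
t_4 = 1.5
a_5 = 8
b_5 = 6
c_5 = 3
s_5 = 0.5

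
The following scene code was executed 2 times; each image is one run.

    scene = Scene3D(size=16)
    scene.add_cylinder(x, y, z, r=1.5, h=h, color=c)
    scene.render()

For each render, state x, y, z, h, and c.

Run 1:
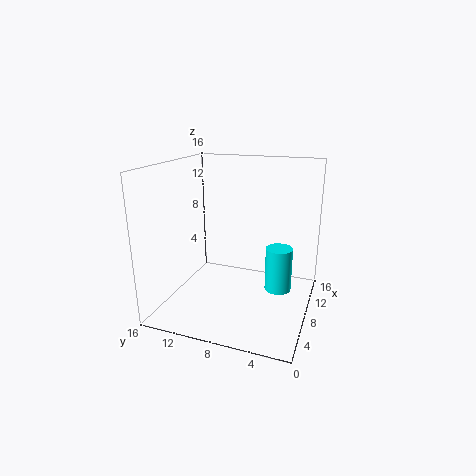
x = 9
y = 3.5
z = 2
h = 5
c = 'cyan'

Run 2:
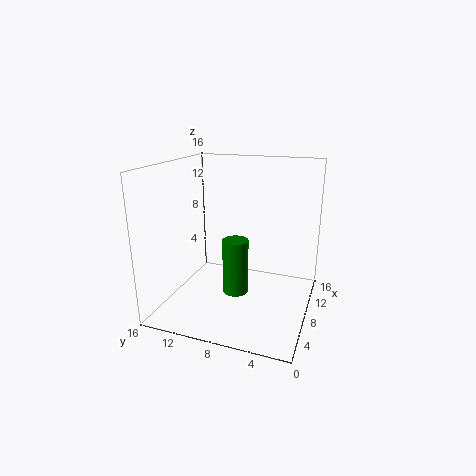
x = 8.5
y = 8.5
z = 1
h = 6.5
c = 'green'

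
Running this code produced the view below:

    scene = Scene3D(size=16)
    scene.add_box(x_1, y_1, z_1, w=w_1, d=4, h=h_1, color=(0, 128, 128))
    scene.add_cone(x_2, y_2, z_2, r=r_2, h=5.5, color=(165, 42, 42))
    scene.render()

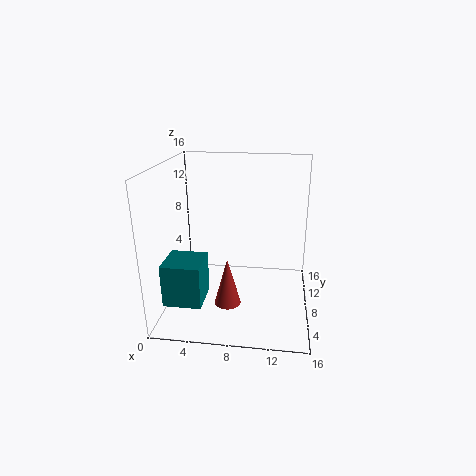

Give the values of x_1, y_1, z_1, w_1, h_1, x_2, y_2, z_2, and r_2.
x_1 = 1; y_1 = 2; z_1 = 2.5; w_1 = 4; h_1 = 4.5; x_2 = 7; y_2 = 6.5; z_2 = 0.5; r_2 = 1.5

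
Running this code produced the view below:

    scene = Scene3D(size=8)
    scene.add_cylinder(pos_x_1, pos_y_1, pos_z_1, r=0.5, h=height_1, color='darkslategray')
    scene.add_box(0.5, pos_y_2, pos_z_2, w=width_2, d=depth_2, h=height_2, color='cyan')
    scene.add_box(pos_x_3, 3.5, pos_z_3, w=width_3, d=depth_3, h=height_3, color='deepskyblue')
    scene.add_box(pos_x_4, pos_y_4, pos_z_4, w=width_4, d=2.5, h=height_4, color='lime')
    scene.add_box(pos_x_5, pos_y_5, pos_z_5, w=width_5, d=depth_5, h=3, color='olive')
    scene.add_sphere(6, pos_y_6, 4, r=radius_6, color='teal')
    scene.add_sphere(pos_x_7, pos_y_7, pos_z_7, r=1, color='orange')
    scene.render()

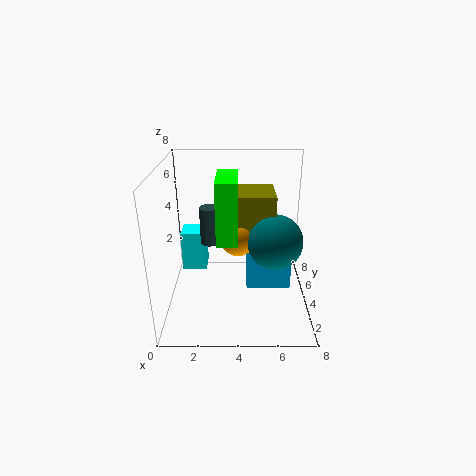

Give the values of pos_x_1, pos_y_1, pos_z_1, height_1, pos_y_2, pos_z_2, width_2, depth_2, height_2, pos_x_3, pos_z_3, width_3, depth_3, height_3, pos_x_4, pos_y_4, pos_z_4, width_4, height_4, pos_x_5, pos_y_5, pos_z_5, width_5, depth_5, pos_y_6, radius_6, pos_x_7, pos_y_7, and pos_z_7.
pos_x_1 = 2.5; pos_y_1 = 3.5; pos_z_1 = 4; height_1 = 2; pos_y_2 = 5.5; pos_z_2 = 1; width_2 = 1.5; depth_2 = 1.5; height_2 = 2.5; pos_x_3 = 4.5; pos_z_3 = 1; width_3 = 2.5; depth_3 = 2.5; height_3 = 2.5; pos_x_4 = 3; pos_y_4 = 1; pos_z_4 = 5; width_4 = 1; height_4 = 3; pos_x_5 = 4; pos_y_5 = 3.5; pos_z_5 = 3.5; width_5 = 2; depth_5 = 2.5; pos_y_6 = 3.5; radius_6 = 1.5; pos_x_7 = 4; pos_y_7 = 4; pos_z_7 = 4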